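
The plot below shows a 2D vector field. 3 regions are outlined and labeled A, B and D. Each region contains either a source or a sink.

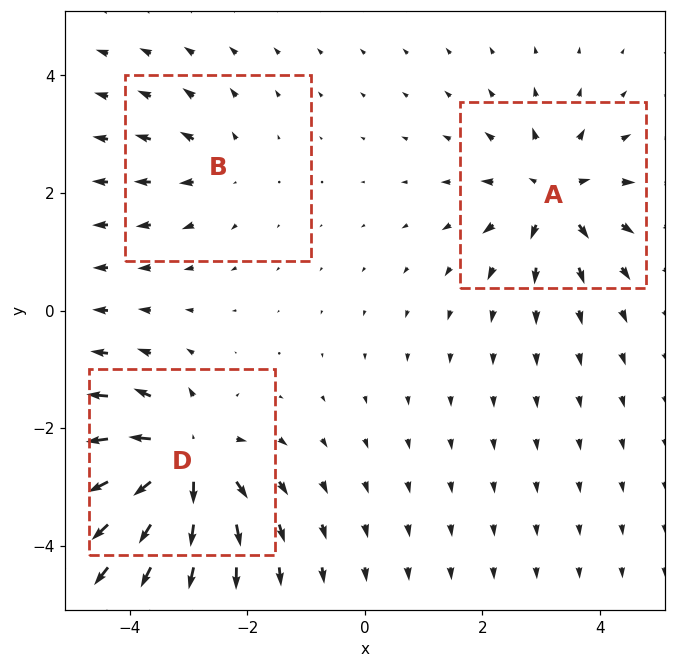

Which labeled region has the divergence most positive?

D

Divergence at each region's feature centre — A: about +4, B: about +2, D: about +6. Region D is most positive.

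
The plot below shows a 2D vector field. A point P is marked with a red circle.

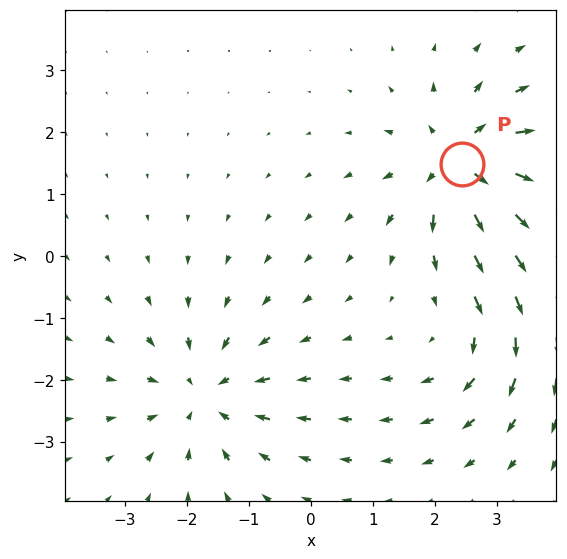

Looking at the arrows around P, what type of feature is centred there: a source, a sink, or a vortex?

At P (2.4, 1.5) the arrows spread outward. Divergence about +5, curl ≈0 — positive divergence with near-zero curl is a source.

source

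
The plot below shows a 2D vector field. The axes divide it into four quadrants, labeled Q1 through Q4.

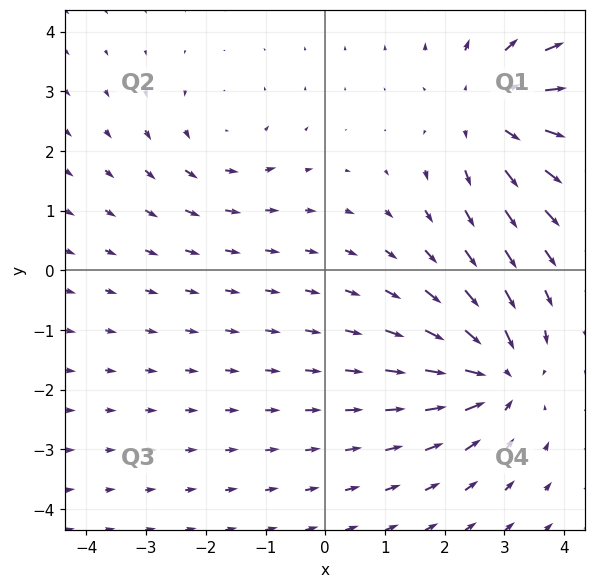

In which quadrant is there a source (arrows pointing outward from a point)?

The source sits at approximately (2.8, 2.6), which lies in quadrant Q1. The divergence there is about +4, positive as expected for a source.

Q1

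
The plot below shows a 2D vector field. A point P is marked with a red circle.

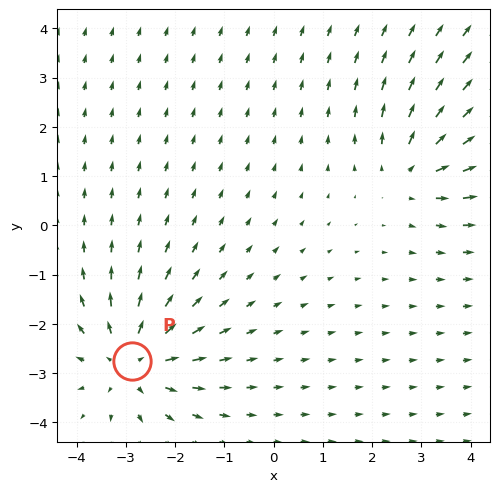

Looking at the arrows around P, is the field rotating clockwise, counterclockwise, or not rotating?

Near P at (-2.9, -2.8) the arrows show no circulation. The curl there is ≈0.

not rotating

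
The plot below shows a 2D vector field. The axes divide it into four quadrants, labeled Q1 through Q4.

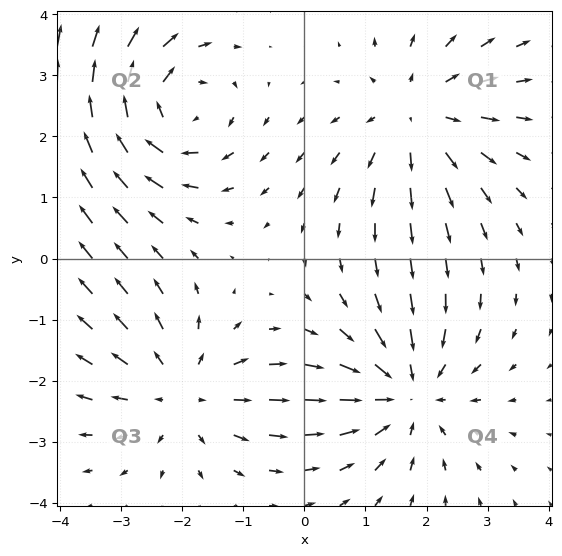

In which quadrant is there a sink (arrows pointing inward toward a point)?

The sink sits at approximately (1.7, -2.2), which lies in quadrant Q4. The divergence there is about -4, negative as expected for a sink.

Q4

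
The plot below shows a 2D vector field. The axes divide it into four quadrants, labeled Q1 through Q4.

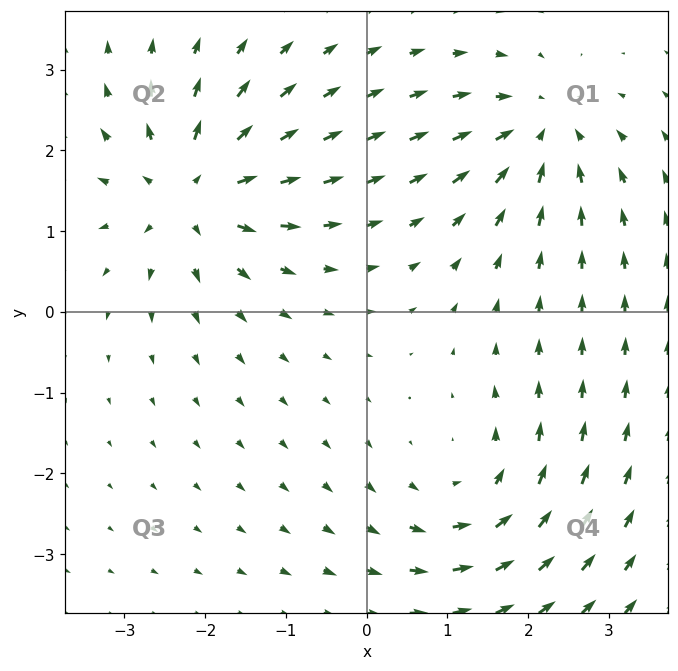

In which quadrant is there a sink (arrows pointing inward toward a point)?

The sink sits at approximately (2.2, 2.2), which lies in quadrant Q1. The divergence there is about -5, negative as expected for a sink.

Q1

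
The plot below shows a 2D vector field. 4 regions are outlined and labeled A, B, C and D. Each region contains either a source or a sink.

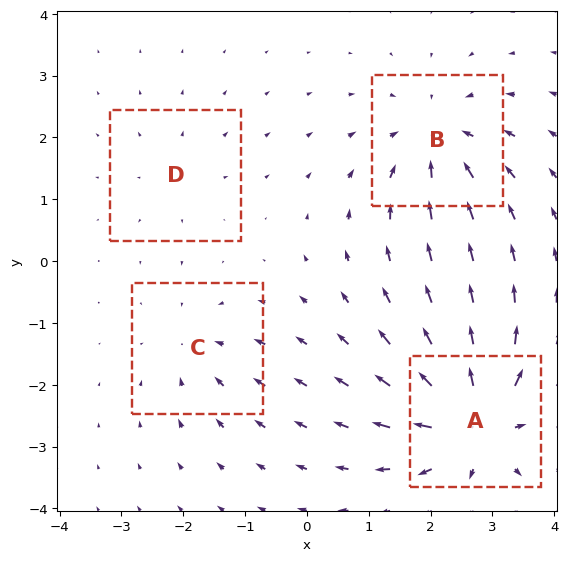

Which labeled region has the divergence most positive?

A

Divergence at each region's feature centre — A: about +7, B: about -5, C: about -3, D: about +2. Region A is most positive.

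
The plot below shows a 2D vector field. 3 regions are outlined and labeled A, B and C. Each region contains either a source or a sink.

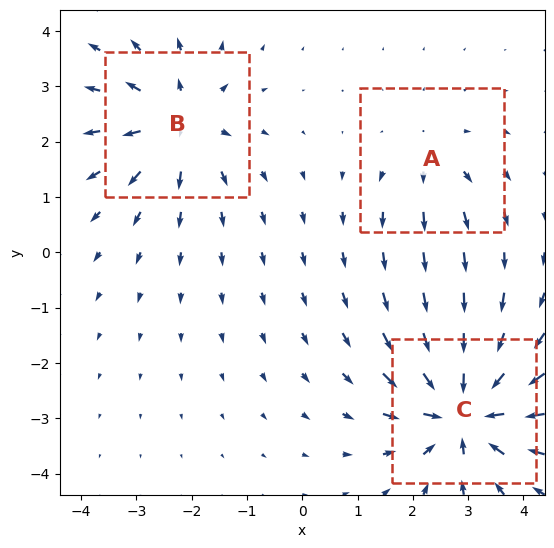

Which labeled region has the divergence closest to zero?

A

Divergence at each region's feature centre — A: about +2, B: about +4, C: about -5. Region A is closest to zero.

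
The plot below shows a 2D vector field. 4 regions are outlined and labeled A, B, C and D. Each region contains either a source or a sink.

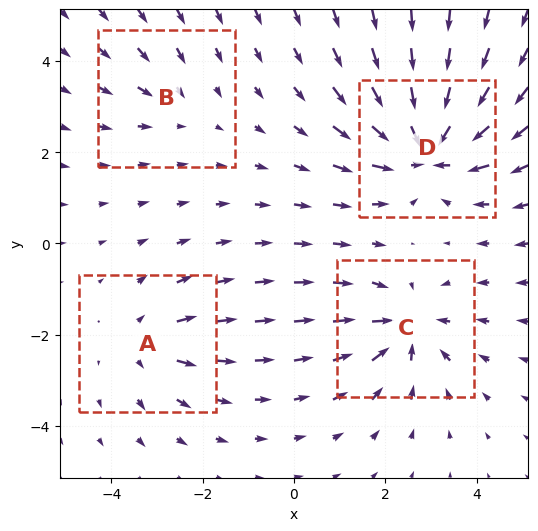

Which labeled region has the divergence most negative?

Divergence at each region's feature centre — A: about +3, B: about -2, C: about -5, D: about -7. Region D is most negative.

D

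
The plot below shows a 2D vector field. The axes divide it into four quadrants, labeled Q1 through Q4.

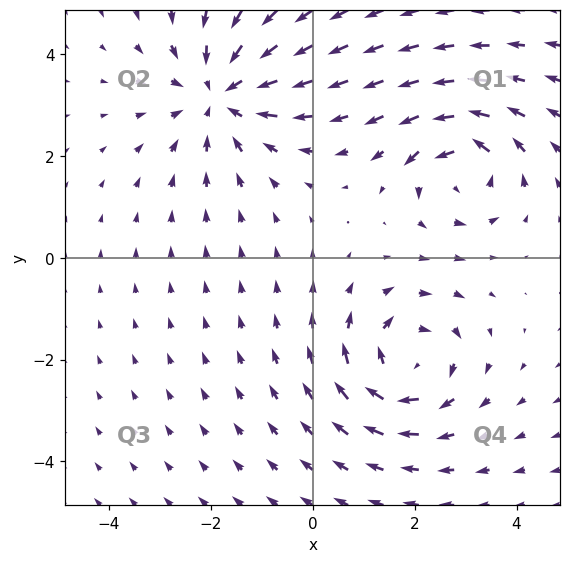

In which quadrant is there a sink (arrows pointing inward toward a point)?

Q2

The sink sits at approximately (-1.8, 3.2), which lies in quadrant Q2. The divergence there is about -4, negative as expected for a sink.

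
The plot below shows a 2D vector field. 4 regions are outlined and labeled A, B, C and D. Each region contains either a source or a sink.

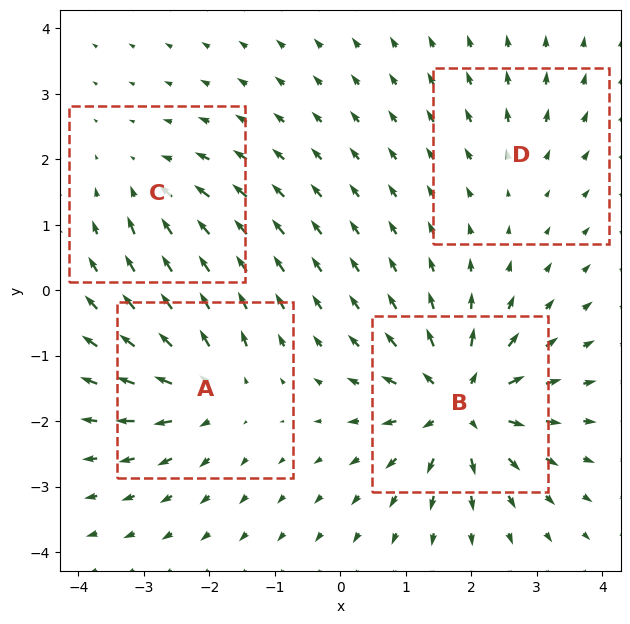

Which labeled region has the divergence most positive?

B

Divergence at each region's feature centre — A: about +6, B: about +9, C: about -4, D: about +3. Region B is most positive.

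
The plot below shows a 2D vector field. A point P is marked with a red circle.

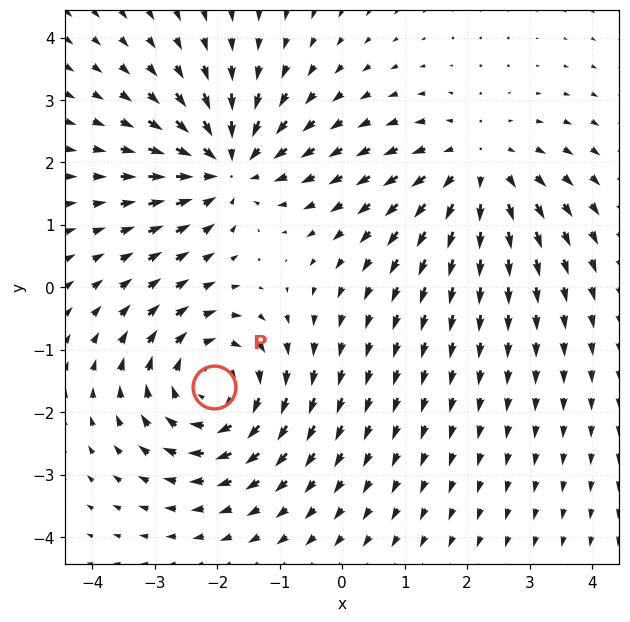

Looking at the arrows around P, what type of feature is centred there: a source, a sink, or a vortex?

At P (-2.1, -1.6) the arrows circulate clockwise. Divergence ≈0, curl about -3 — near-zero divergence with nonzero curl is a vortex.

vortex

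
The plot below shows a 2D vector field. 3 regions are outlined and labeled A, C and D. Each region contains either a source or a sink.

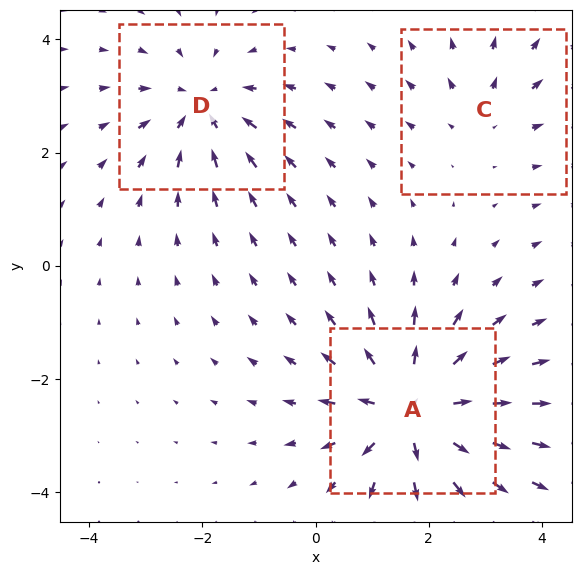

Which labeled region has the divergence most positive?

A

Divergence at each region's feature centre — A: about +5, C: about +2, D: about -3. Region A is most positive.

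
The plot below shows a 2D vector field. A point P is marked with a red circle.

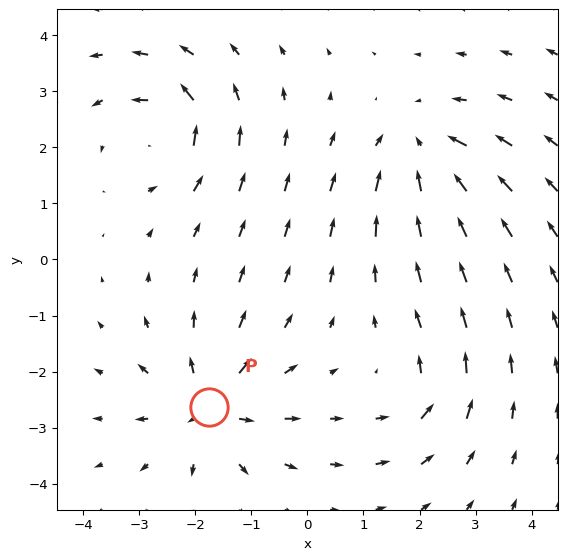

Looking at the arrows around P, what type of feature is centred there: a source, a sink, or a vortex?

source

At P (-1.8, -2.6) the arrows spread outward. Divergence about +6, curl ≈0 — positive divergence with near-zero curl is a source.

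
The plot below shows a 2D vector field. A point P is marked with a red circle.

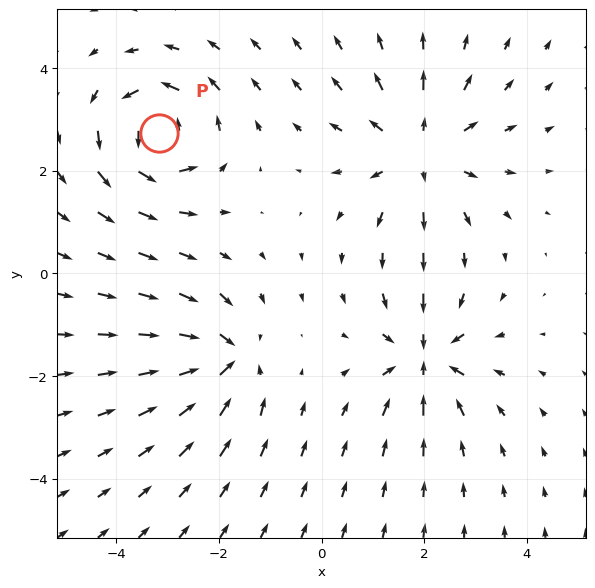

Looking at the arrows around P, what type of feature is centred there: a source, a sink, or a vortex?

At P (-3.2, 2.7) the arrows circulate counterclockwise. Divergence ≈0, curl about +5 — near-zero divergence with nonzero curl is a vortex.

vortex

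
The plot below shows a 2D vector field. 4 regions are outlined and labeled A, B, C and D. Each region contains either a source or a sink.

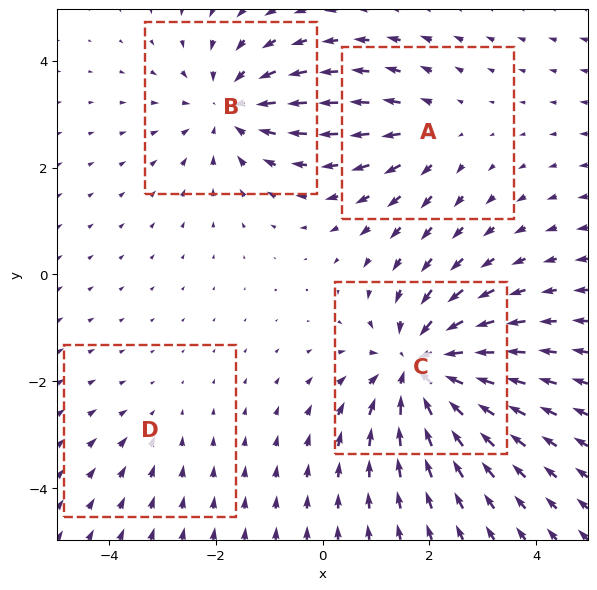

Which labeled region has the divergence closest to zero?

D

Divergence at each region's feature centre — A: about +3, B: about -4, C: about -6, D: about -2. Region D is closest to zero.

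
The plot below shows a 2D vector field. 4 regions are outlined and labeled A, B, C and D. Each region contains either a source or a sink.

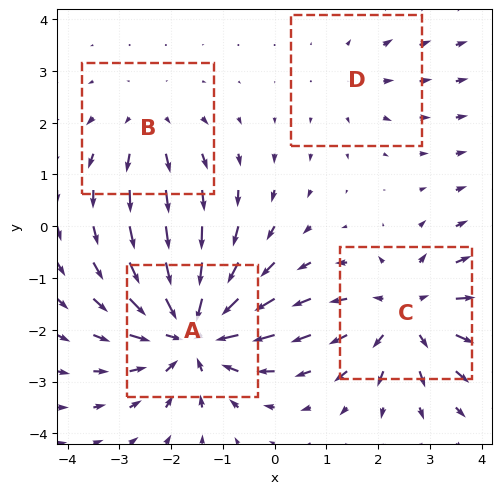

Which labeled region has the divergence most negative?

A

Divergence at each region's feature centre — A: about -7, B: about +3, C: about +5, D: about +2. Region A is most negative.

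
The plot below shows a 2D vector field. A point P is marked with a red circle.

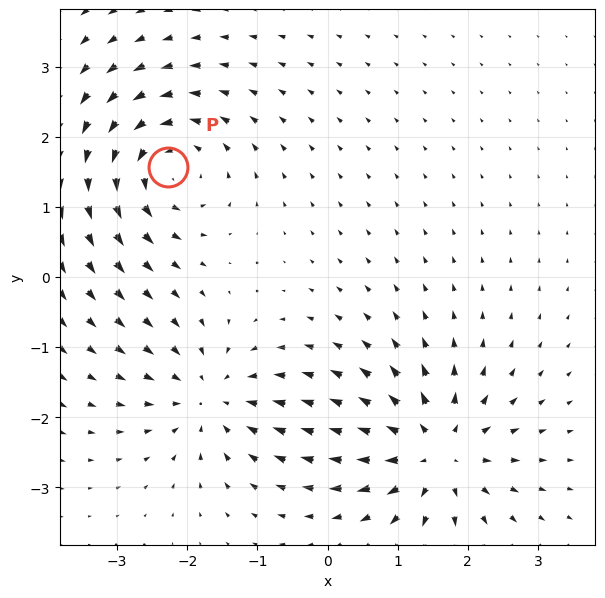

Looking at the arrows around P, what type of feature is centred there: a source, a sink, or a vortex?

At P (-2.3, 1.6) the arrows circulate counterclockwise. Divergence ≈0, curl about +5 — near-zero divergence with nonzero curl is a vortex.

vortex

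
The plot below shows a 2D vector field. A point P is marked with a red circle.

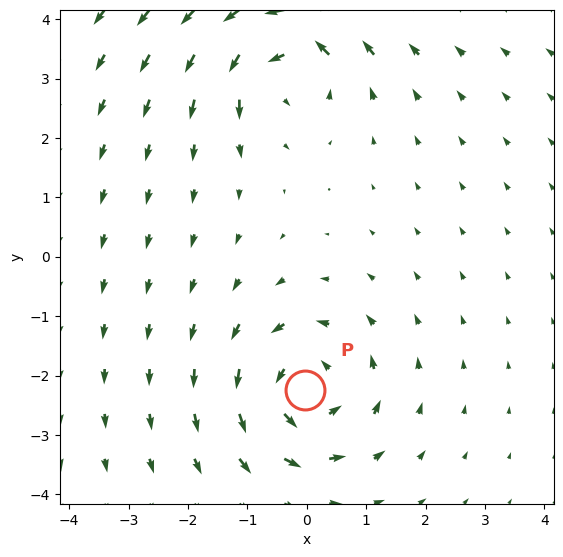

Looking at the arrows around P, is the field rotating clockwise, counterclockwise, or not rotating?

Near P at (-0.0, -2.2) the arrows circulate counterclockwise. The curl (z-component) there is about +3; positive curl means counterclockwise rotation.

counterclockwise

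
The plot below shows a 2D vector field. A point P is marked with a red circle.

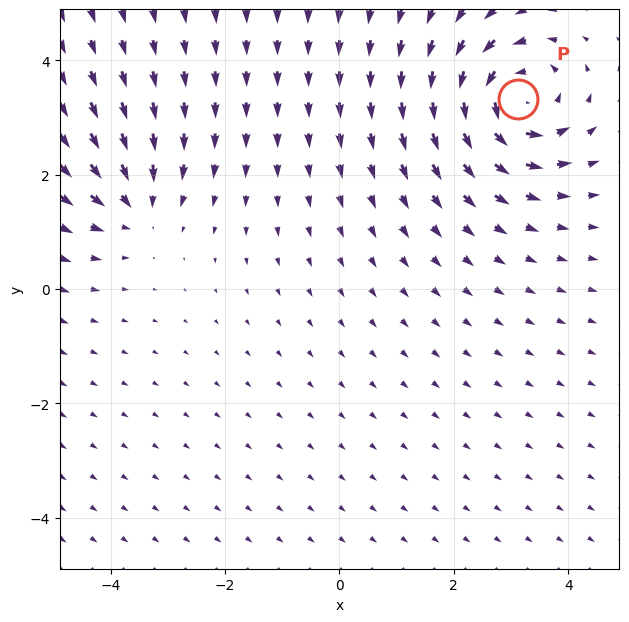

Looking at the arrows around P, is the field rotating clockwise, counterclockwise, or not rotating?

counterclockwise

Near P at (3.1, 3.3) the arrows circulate counterclockwise. The curl (z-component) there is about +7; positive curl means counterclockwise rotation.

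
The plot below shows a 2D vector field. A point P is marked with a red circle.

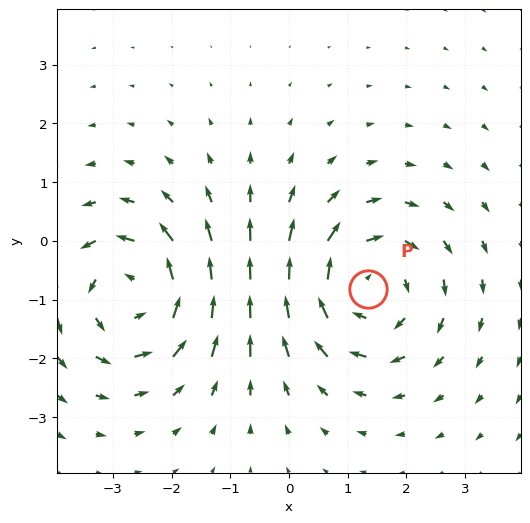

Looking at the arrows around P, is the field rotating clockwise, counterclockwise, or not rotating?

clockwise

Near P at (1.3, -0.8) the arrows circulate clockwise. The curl (z-component) there is about -3; negative curl means clockwise rotation.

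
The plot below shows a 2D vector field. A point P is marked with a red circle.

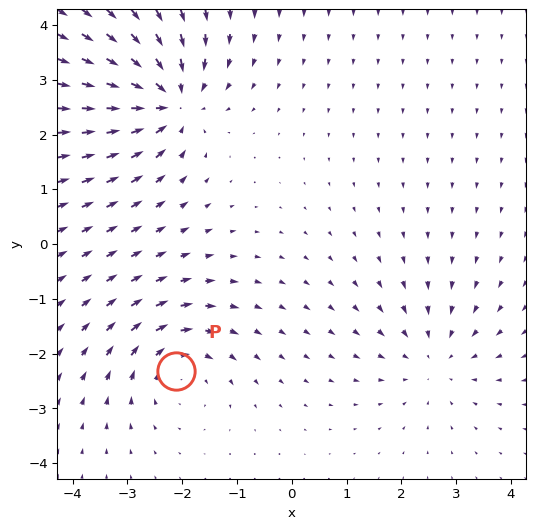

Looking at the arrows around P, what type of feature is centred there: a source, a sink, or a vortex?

At P (-2.1, -2.3) the arrows circulate clockwise. Divergence ≈0, curl about -3 — near-zero divergence with nonzero curl is a vortex.

vortex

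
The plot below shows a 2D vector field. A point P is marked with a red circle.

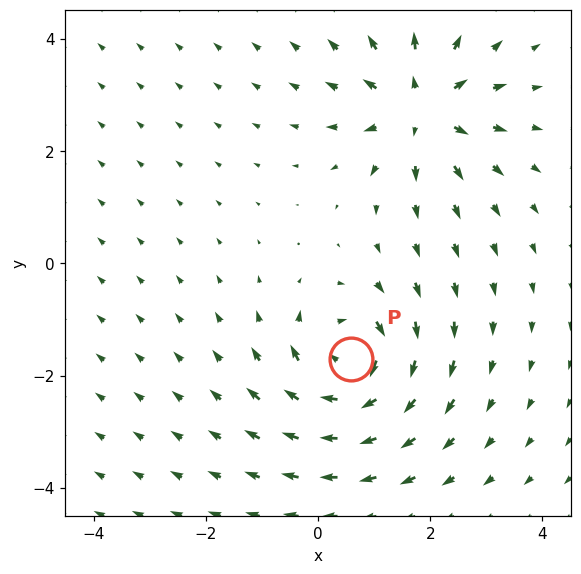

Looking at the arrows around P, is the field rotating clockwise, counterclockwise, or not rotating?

Near P at (0.6, -1.7) the arrows circulate clockwise. The curl (z-component) there is about -5; negative curl means clockwise rotation.

clockwise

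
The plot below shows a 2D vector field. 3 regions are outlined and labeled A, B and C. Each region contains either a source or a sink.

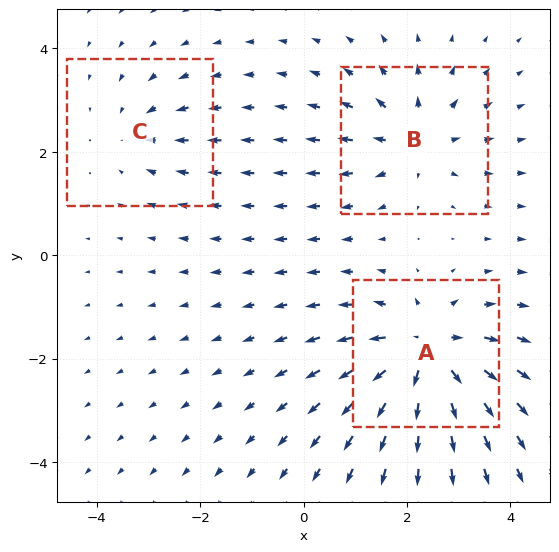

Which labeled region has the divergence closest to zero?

Divergence at each region's feature centre — A: about +5, B: about +3, C: about -2. Region C is closest to zero.

C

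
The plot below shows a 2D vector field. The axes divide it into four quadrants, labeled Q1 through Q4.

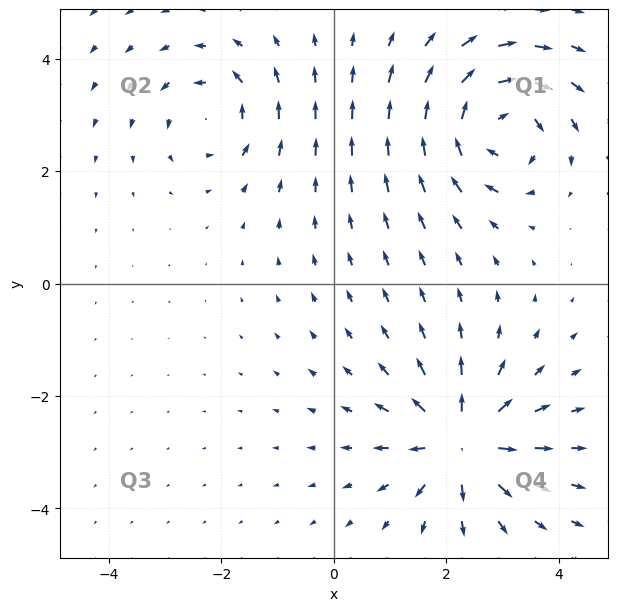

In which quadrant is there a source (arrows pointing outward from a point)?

Q4

The source sits at approximately (2.3, -2.8), which lies in quadrant Q4. The divergence there is about +6, positive as expected for a source.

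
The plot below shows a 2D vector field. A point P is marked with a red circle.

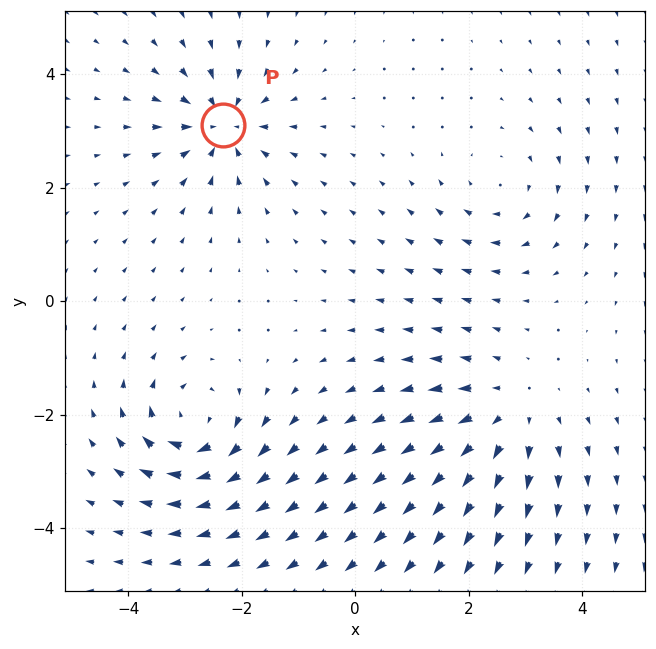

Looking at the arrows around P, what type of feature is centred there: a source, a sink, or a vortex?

At P (-2.3, 3.1) the arrows converge inward. Divergence about -6, curl ≈0 — negative divergence with near-zero curl is a sink.

sink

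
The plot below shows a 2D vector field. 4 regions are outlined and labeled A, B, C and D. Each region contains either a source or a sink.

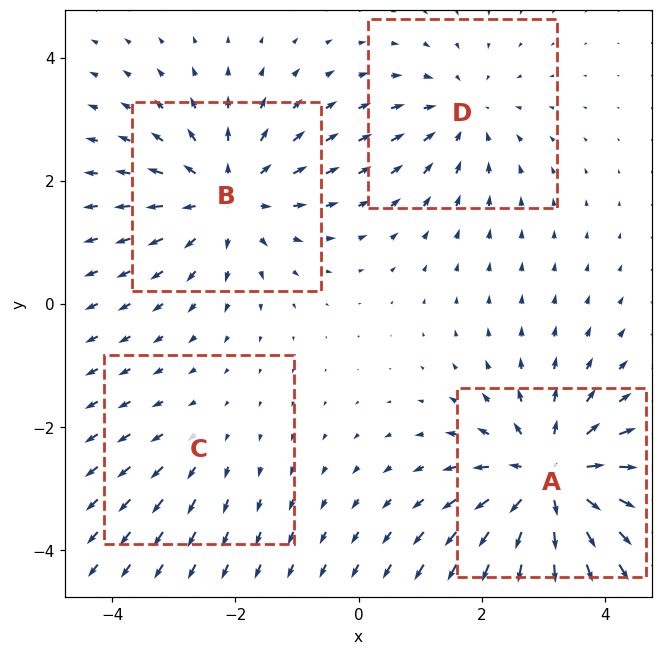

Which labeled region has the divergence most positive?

A

Divergence at each region's feature centre — A: about +7, B: about +5, C: about +2, D: about -3. Region A is most positive.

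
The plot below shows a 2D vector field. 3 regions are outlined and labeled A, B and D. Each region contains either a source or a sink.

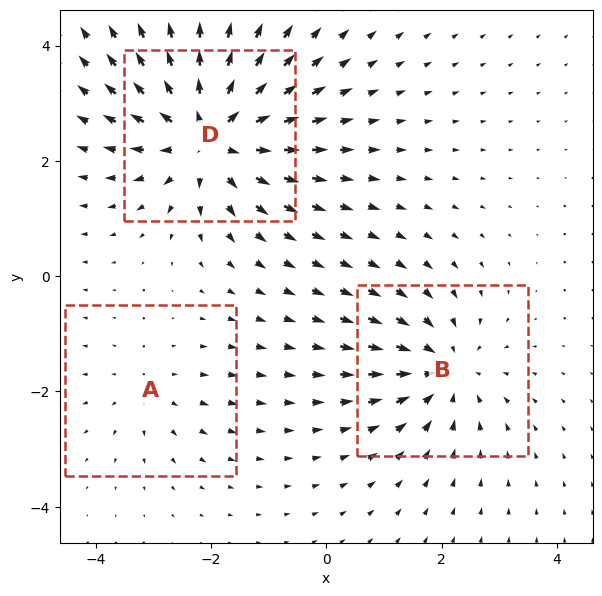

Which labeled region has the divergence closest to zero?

Divergence at each region's feature centre — A: about +2, B: about -3, D: about +5. Region A is closest to zero.

A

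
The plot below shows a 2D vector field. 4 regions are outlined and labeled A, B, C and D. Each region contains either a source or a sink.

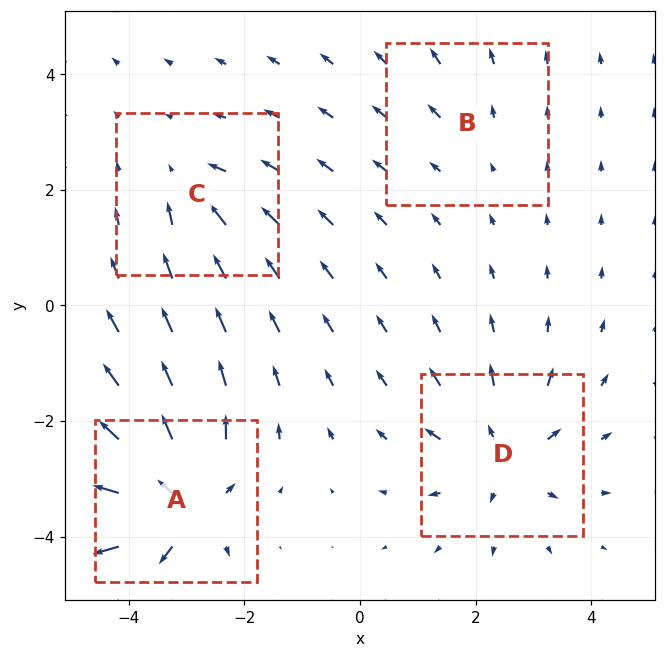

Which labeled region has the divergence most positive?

Divergence at each region's feature centre — A: about +8, B: about +2, C: about -4, D: about +6. Region A is most positive.

A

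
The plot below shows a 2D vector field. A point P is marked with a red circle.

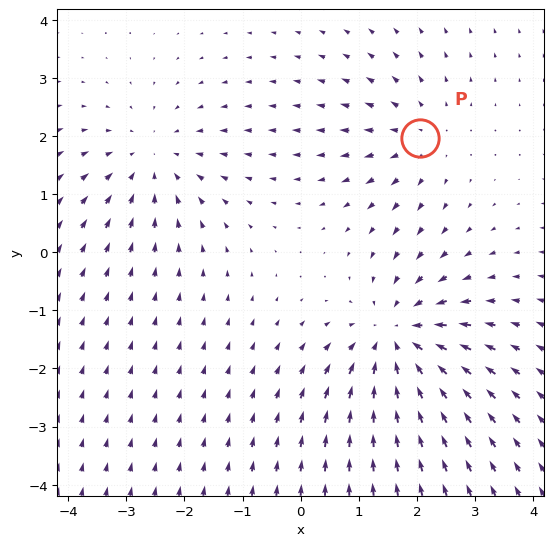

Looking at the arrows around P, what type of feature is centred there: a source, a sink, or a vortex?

At P (2.1, 2.0) the arrows spread outward. Divergence about +3, curl ≈0 — positive divergence with near-zero curl is a source.

source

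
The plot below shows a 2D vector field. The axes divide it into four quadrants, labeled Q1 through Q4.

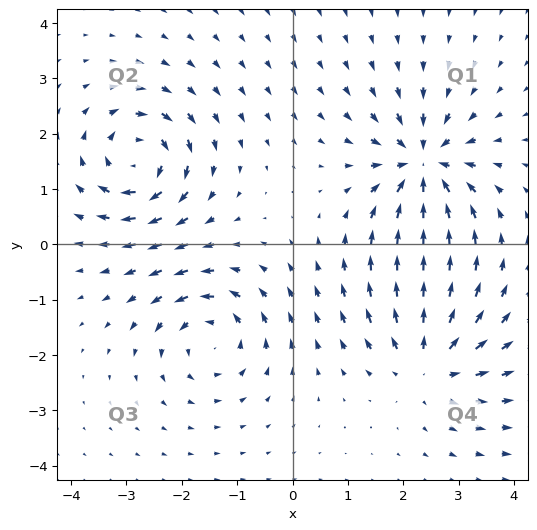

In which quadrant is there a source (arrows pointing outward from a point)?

The source sits at approximately (2.4, -2.1), which lies in quadrant Q4. The divergence there is about +4, positive as expected for a source.

Q4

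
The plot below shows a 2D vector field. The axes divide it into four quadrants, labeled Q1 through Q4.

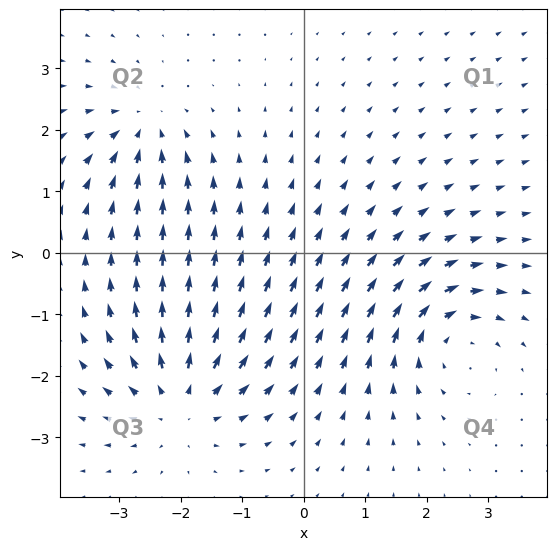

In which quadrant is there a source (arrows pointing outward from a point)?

Q3

The source sits at approximately (-2.0, -2.4), which lies in quadrant Q3. The divergence there is about +4, positive as expected for a source.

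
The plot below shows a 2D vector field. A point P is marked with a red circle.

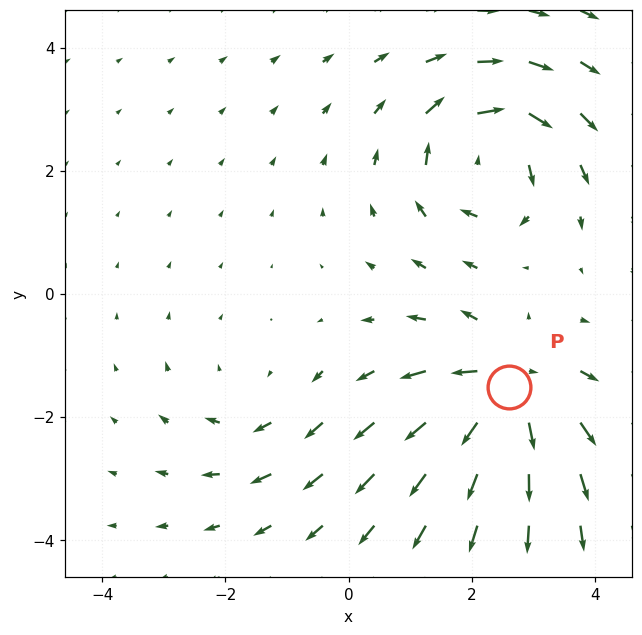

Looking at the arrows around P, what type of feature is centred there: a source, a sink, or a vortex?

At P (2.6, -1.5) the arrows spread outward. Divergence about +6, curl ≈0 — positive divergence with near-zero curl is a source.

source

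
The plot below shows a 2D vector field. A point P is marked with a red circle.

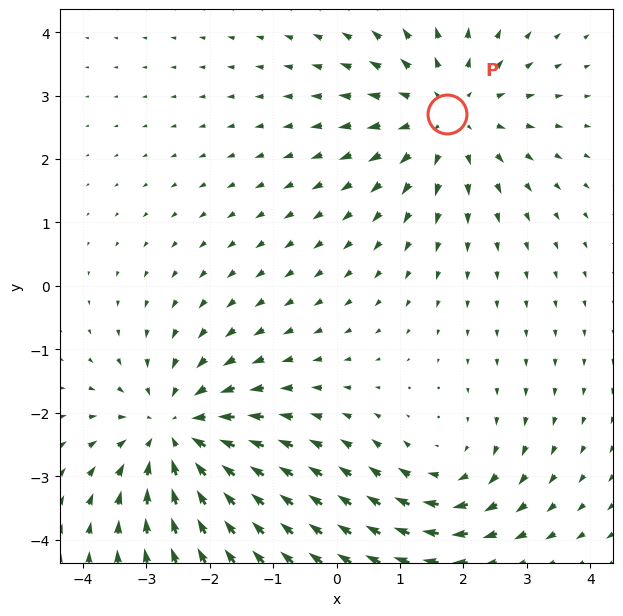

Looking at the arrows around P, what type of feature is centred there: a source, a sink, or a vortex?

At P (1.7, 2.7) the arrows spread outward. Divergence about +3, curl ≈0 — positive divergence with near-zero curl is a source.

source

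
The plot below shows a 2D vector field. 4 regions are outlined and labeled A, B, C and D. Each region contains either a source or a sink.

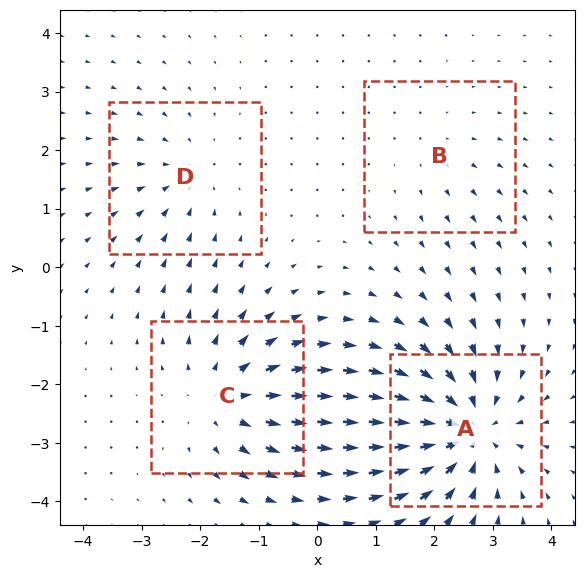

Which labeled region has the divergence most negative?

Divergence at each region's feature centre — A: about -7, B: about +2, C: about +5, D: about -3. Region A is most negative.

A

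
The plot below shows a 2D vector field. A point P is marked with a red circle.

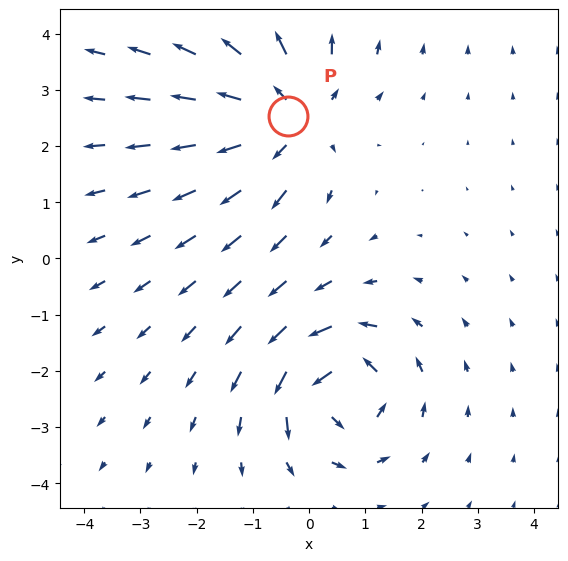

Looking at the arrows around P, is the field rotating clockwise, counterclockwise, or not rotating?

Near P at (-0.4, 2.5) the arrows show no circulation. The curl there is ≈0.

not rotating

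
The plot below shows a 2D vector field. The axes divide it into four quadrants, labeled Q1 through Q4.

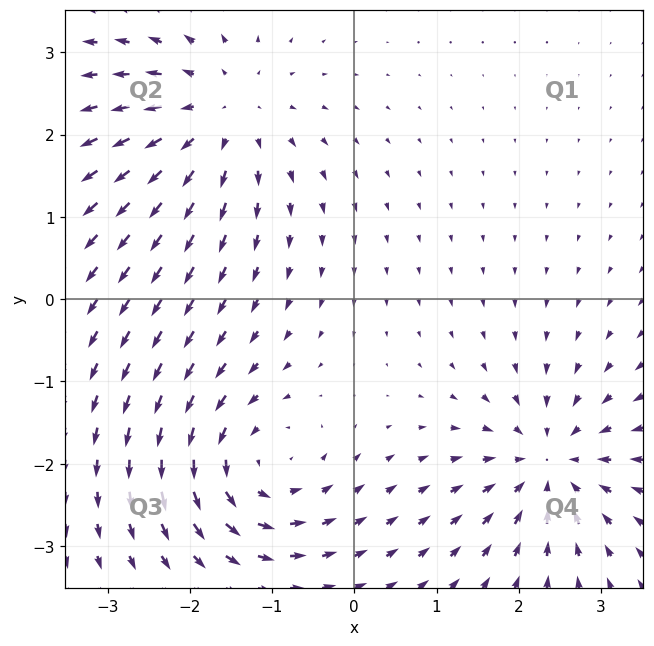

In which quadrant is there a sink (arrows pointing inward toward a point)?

The sink sits at approximately (2.4, -2.0), which lies in quadrant Q4. The divergence there is about -6, negative as expected for a sink.

Q4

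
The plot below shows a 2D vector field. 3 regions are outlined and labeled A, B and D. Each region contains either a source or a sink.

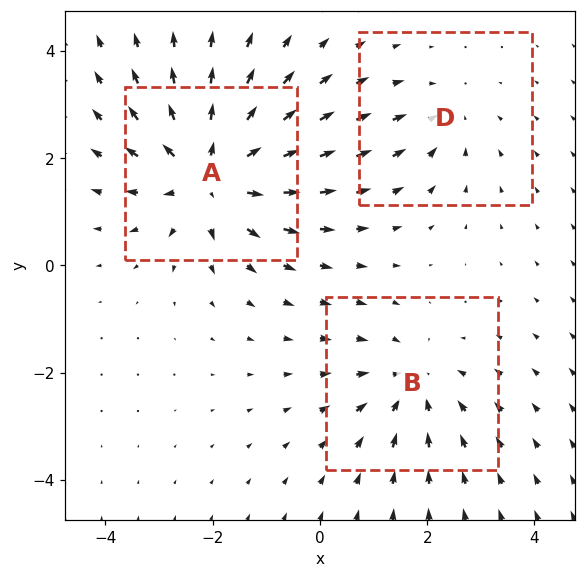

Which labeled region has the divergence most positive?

Divergence at each region's feature centre — A: about +4, B: about -3, D: about -2. Region A is most positive.

A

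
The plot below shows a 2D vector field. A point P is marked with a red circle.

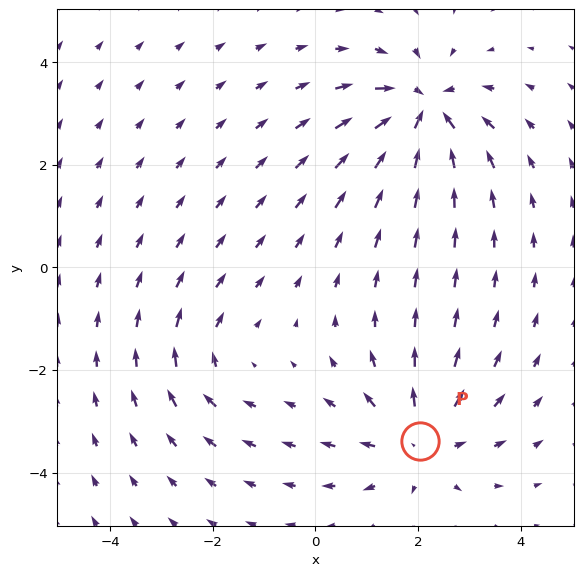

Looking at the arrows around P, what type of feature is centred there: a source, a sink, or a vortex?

source

At P (2.0, -3.4) the arrows spread outward. Divergence about +4, curl ≈0 — positive divergence with near-zero curl is a source.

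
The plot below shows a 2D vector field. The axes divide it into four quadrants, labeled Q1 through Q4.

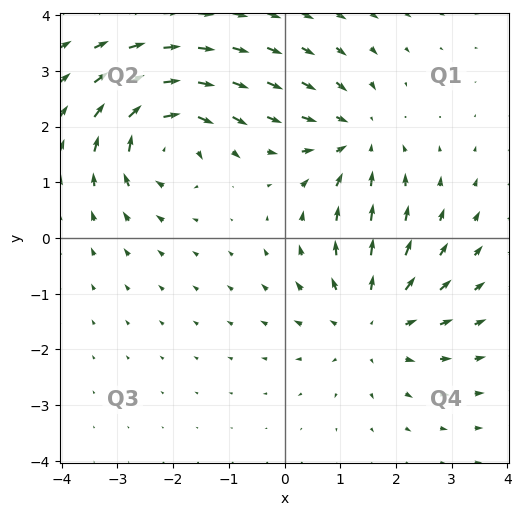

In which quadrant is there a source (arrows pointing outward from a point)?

Q4

The source sits at approximately (1.6, -1.5), which lies in quadrant Q4. The divergence there is about +3, positive as expected for a source.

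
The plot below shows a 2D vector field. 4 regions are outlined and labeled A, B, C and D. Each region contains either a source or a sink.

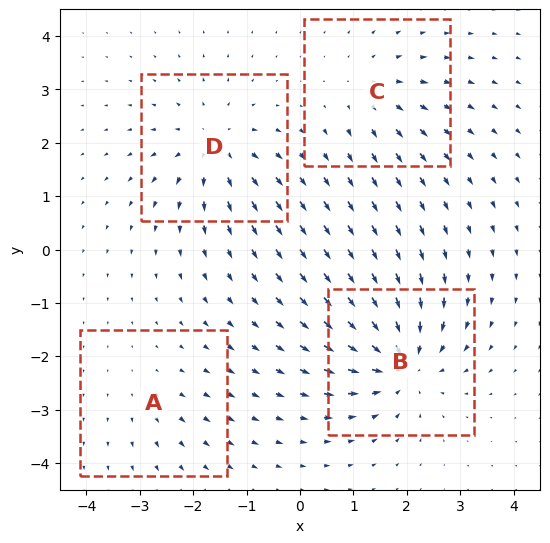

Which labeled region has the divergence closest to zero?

A

Divergence at each region's feature centre — A: about +2, B: about -7, C: about +4, D: about +6. Region A is closest to zero.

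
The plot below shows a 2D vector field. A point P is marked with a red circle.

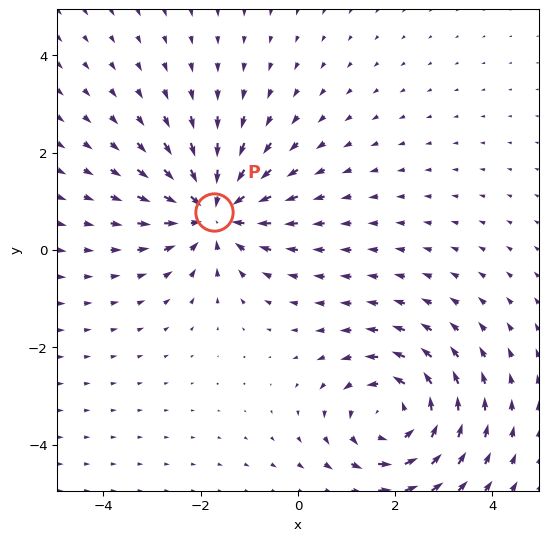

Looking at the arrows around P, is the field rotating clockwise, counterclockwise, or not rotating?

Near P at (-1.7, 0.8) the arrows show no circulation. The curl there is ≈0.

not rotating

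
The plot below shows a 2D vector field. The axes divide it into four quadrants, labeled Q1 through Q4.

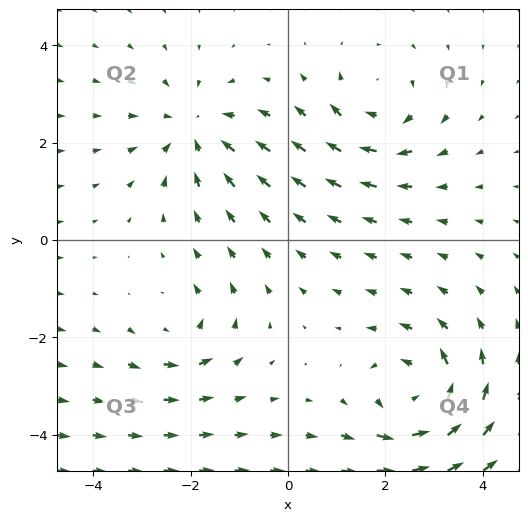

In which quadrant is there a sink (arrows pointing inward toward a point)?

Q2

The sink sits at approximately (-1.9, 2.3), which lies in quadrant Q2. The divergence there is about -4, negative as expected for a sink.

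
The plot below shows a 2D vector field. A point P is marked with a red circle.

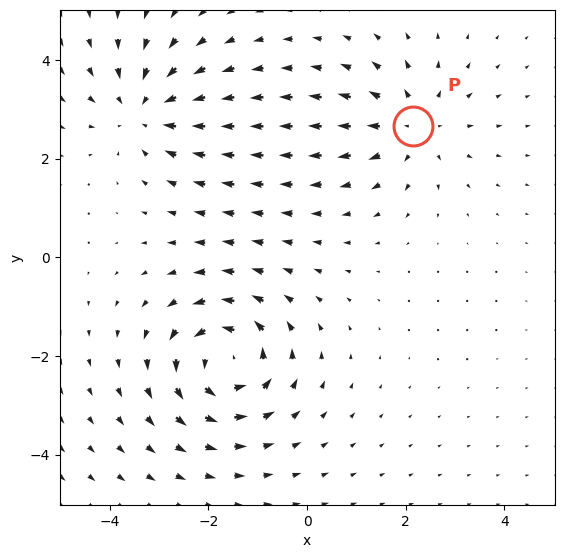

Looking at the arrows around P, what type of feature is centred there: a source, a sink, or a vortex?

source

At P (2.1, 2.7) the arrows spread outward. Divergence about +3, curl ≈0 — positive divergence with near-zero curl is a source.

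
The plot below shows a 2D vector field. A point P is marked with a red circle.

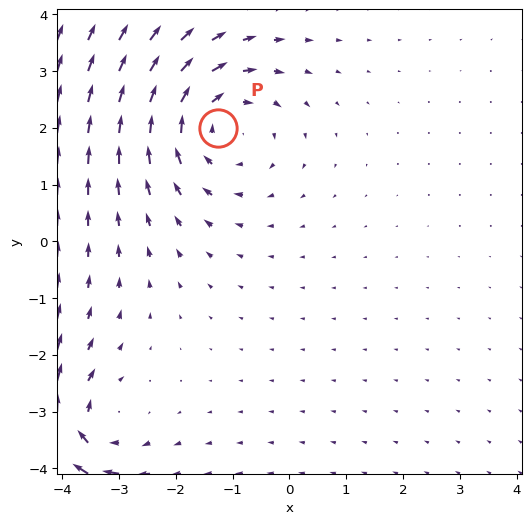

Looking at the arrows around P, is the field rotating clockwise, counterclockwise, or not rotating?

clockwise

Near P at (-1.3, 2.0) the arrows circulate clockwise. The curl (z-component) there is about -3; negative curl means clockwise rotation.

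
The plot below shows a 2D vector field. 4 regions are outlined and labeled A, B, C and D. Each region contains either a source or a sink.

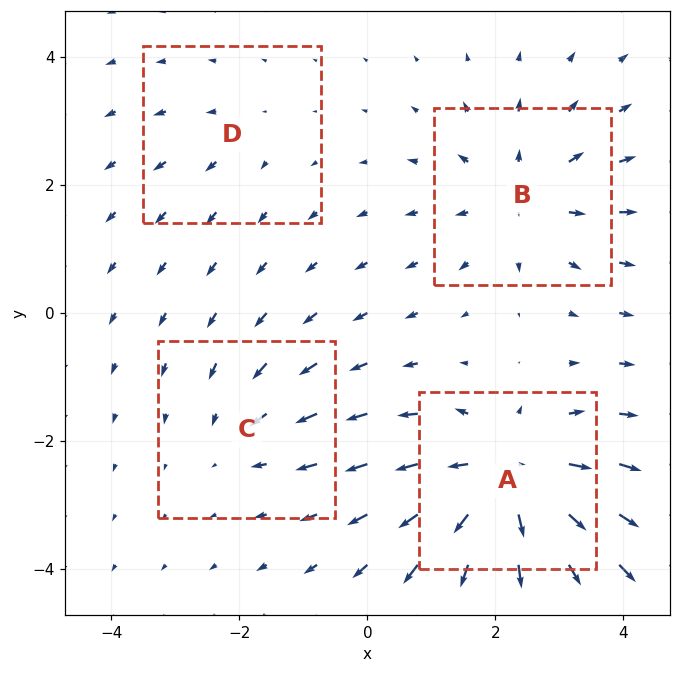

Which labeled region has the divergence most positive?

A

Divergence at each region's feature centre — A: about +7, B: about +5, C: about -3, D: about +2. Region A is most positive.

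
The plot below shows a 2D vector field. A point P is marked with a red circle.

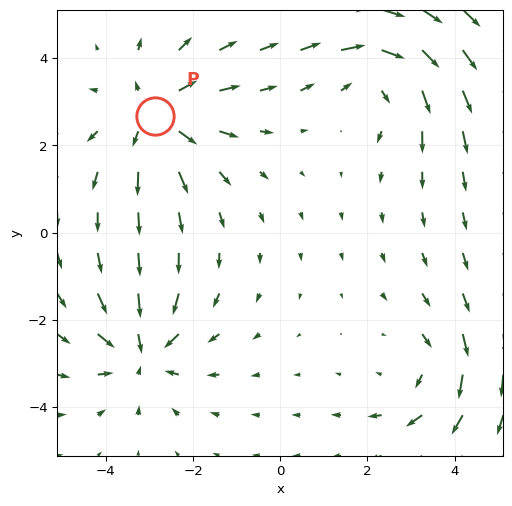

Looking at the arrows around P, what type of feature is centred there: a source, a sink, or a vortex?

At P (-2.9, 2.7) the arrows spread outward. Divergence about +5, curl ≈0 — positive divergence with near-zero curl is a source.

source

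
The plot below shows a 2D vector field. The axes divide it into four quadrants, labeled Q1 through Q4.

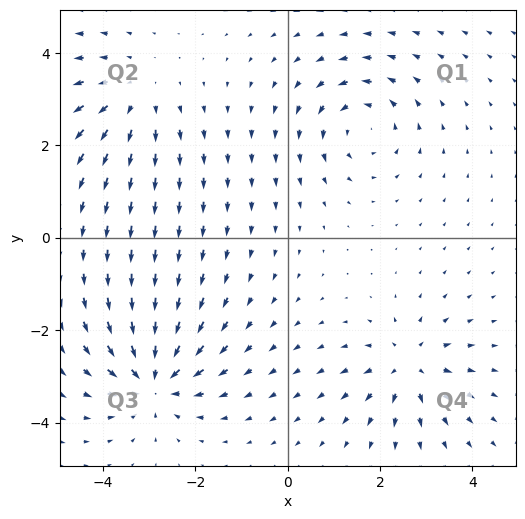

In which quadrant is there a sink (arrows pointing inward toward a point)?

The sink sits at approximately (-2.9, -3.1), which lies in quadrant Q3. The divergence there is about -6, negative as expected for a sink.

Q3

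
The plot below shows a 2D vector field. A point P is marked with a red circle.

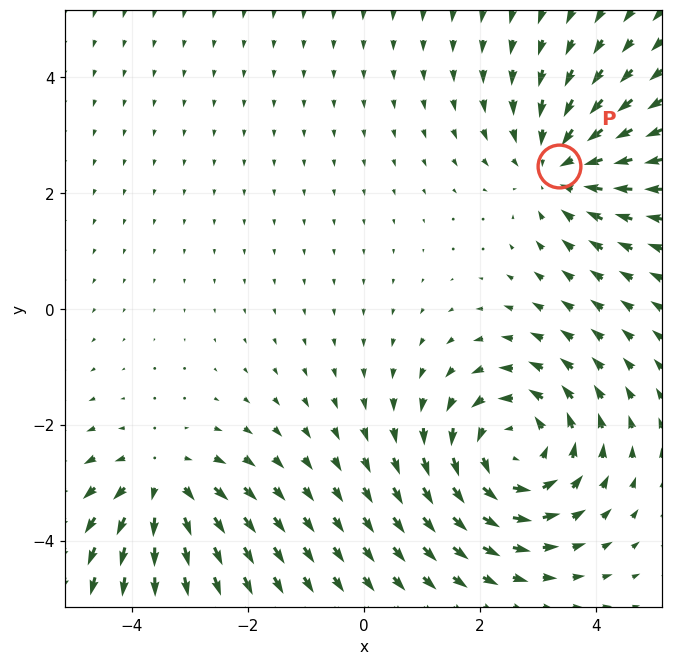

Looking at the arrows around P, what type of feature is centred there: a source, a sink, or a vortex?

sink

At P (3.4, 2.5) the arrows converge inward. Divergence about -3, curl ≈0 — negative divergence with near-zero curl is a sink.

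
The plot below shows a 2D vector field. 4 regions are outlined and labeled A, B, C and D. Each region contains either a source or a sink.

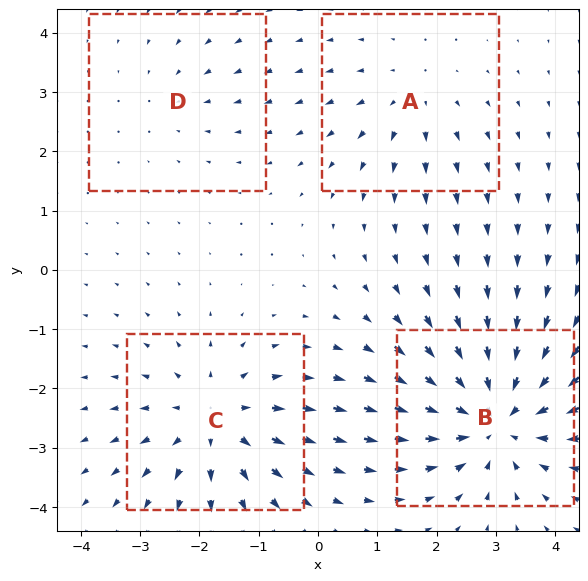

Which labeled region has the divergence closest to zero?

D

Divergence at each region's feature centre — A: about +3, B: about -6, C: about +5, D: about -2. Region D is closest to zero.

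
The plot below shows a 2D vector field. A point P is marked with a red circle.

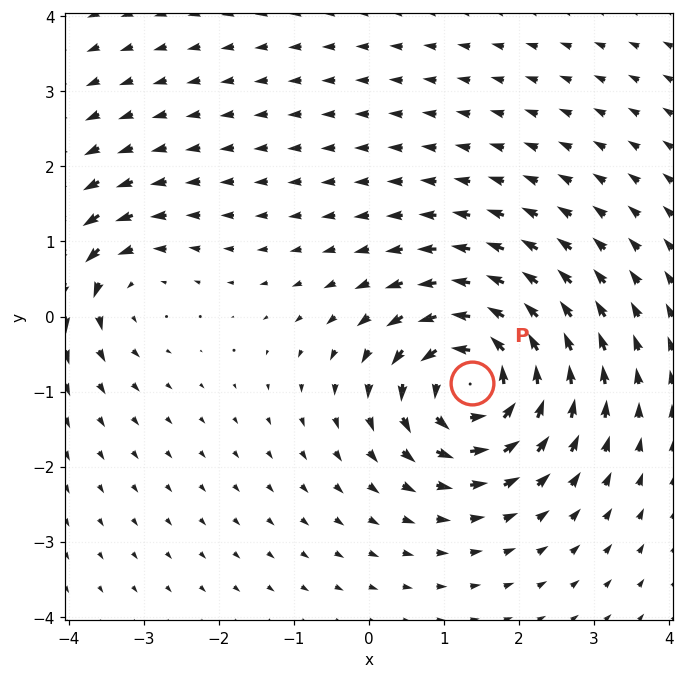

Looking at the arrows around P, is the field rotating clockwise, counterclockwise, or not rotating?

Near P at (1.4, -0.9) the arrows circulate counterclockwise. The curl (z-component) there is about +7; positive curl means counterclockwise rotation.

counterclockwise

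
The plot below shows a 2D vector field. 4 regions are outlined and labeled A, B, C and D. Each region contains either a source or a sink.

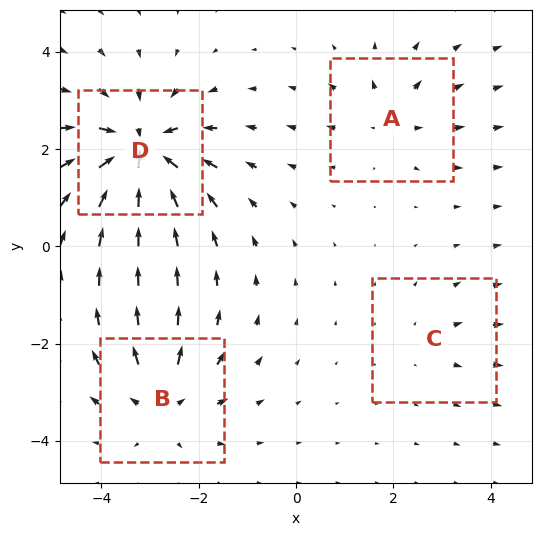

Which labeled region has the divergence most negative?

D

Divergence at each region's feature centre — A: about +4, B: about +5, C: about +2, D: about -8. Region D is most negative.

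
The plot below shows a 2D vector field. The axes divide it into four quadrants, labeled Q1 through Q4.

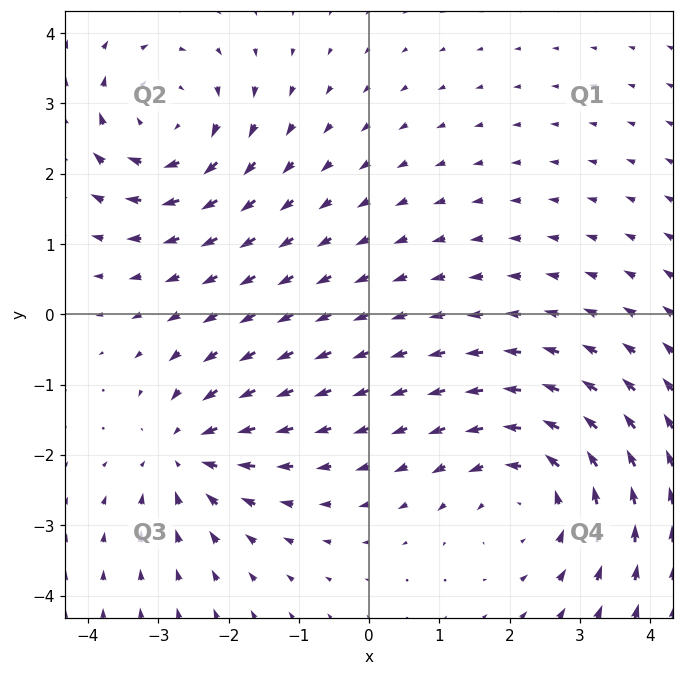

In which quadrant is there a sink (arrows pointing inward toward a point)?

Q3

The sink sits at approximately (-2.6, -2.0), which lies in quadrant Q3. The divergence there is about -4, negative as expected for a sink.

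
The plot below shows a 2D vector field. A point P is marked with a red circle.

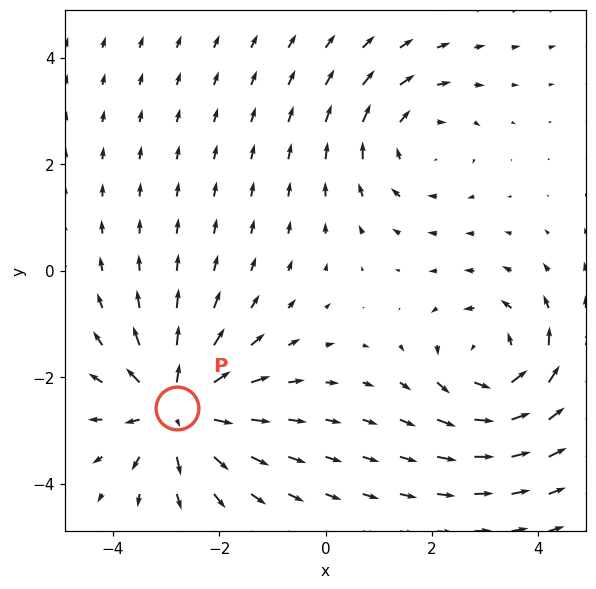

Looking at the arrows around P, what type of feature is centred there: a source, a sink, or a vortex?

source

At P (-2.8, -2.6) the arrows spread outward. Divergence about +6, curl ≈0 — positive divergence with near-zero curl is a source.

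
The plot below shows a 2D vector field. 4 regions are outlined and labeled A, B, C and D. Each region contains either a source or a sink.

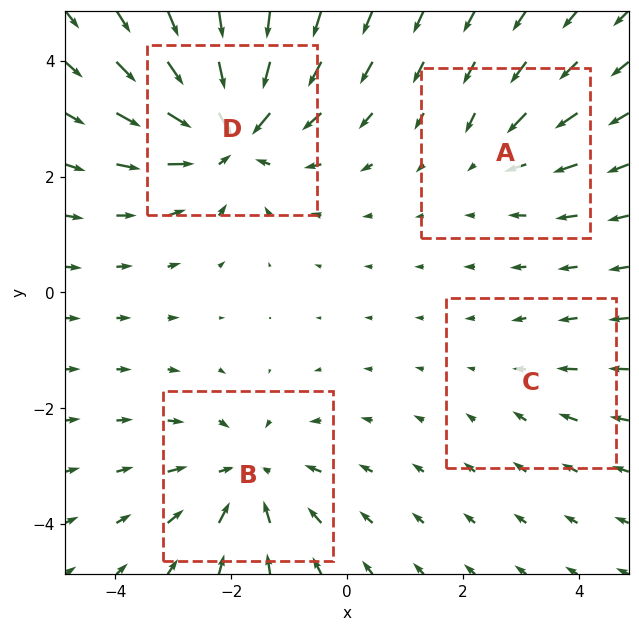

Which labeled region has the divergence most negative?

Divergence at each region's feature centre — A: about -3, B: about -4, C: about -2, D: about -7. Region D is most negative.

D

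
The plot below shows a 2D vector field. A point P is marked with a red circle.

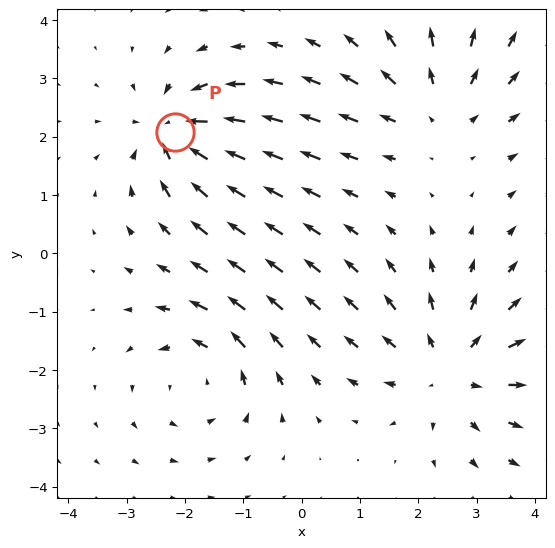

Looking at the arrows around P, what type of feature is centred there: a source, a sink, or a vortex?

At P (-2.2, 2.1) the arrows converge inward. Divergence about -6, curl ≈0 — negative divergence with near-zero curl is a sink.

sink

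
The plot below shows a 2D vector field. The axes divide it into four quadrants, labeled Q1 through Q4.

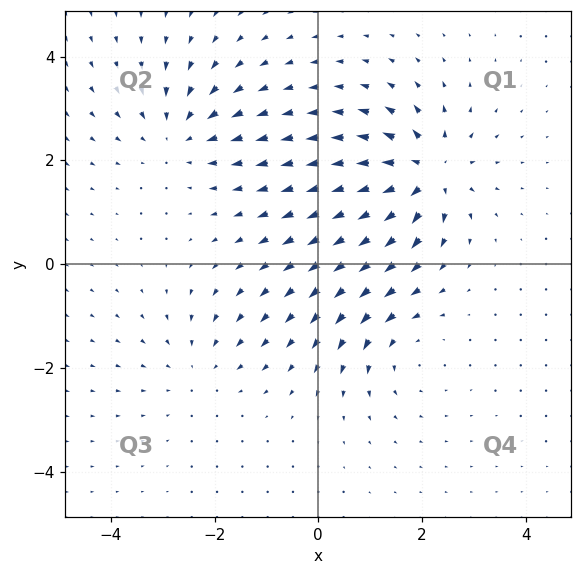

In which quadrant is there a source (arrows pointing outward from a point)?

Q1

The source sits at approximately (2.1, 1.8), which lies in quadrant Q1. The divergence there is about +7, positive as expected for a source.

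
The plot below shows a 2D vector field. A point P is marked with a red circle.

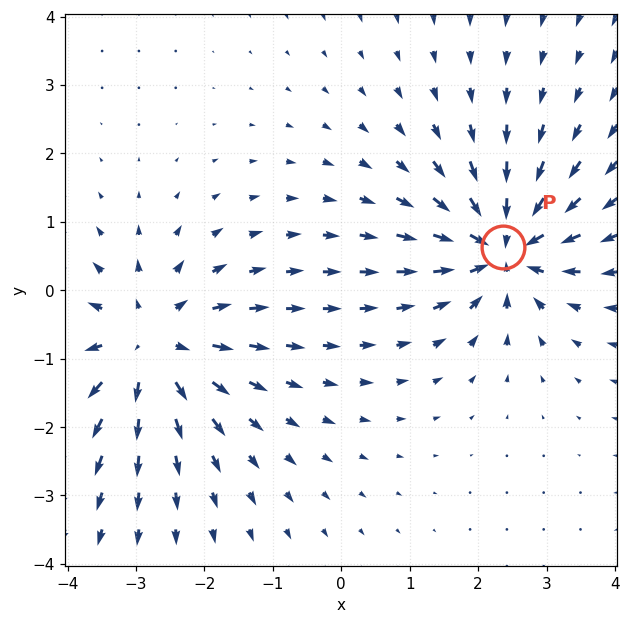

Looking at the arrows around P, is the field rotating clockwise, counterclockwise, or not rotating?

Near P at (2.4, 0.6) the arrows show no circulation. The curl there is ≈0.

not rotating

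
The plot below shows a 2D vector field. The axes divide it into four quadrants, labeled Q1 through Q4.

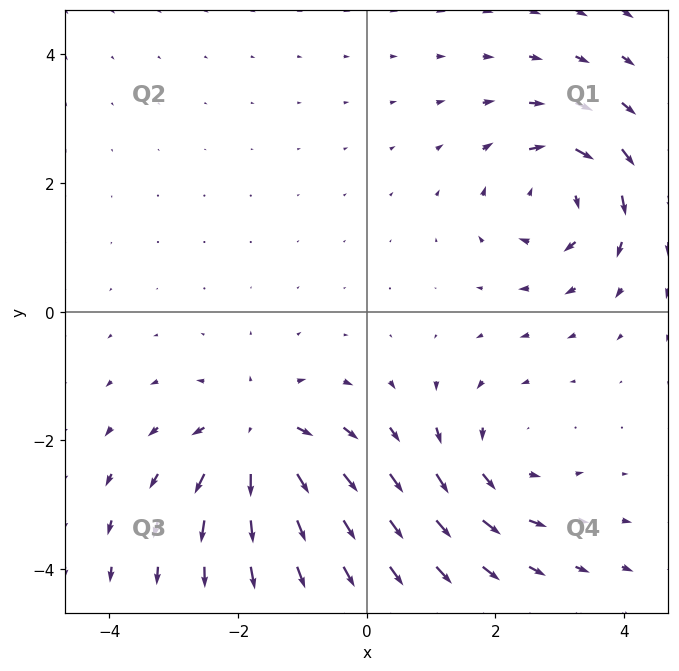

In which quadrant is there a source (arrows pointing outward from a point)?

Q3

The source sits at approximately (-1.7, -2.0), which lies in quadrant Q3. The divergence there is about +5, positive as expected for a source.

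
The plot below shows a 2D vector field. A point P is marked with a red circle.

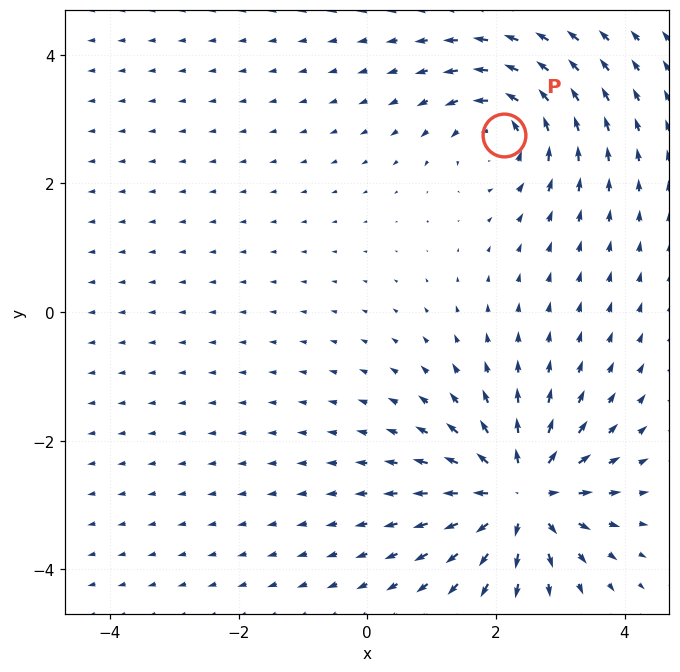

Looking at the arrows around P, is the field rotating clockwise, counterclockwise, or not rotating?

Near P at (2.1, 2.8) the arrows circulate counterclockwise. The curl (z-component) there is about +5; positive curl means counterclockwise rotation.

counterclockwise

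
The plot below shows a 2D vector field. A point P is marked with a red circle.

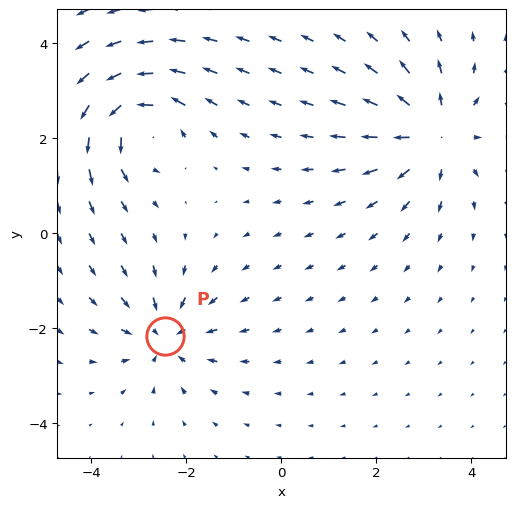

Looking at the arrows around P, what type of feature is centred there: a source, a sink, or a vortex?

At P (-2.5, -2.2) the arrows converge inward. Divergence about -4, curl ≈0 — negative divergence with near-zero curl is a sink.

sink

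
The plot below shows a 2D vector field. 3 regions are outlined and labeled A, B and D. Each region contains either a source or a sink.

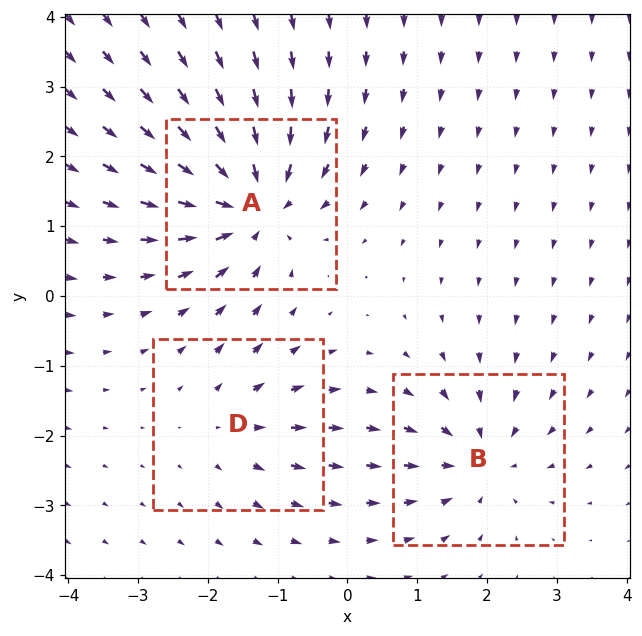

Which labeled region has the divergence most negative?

Divergence at each region's feature centre — A: about -6, B: about -4, D: about +2. Region A is most negative.

A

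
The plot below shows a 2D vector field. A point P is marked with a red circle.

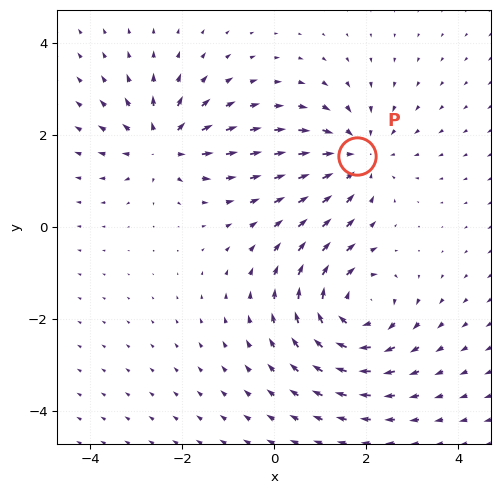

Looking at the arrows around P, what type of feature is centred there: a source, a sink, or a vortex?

At P (1.8, 1.5) the arrows converge inward. Divergence about -3, curl ≈0 — negative divergence with near-zero curl is a sink.

sink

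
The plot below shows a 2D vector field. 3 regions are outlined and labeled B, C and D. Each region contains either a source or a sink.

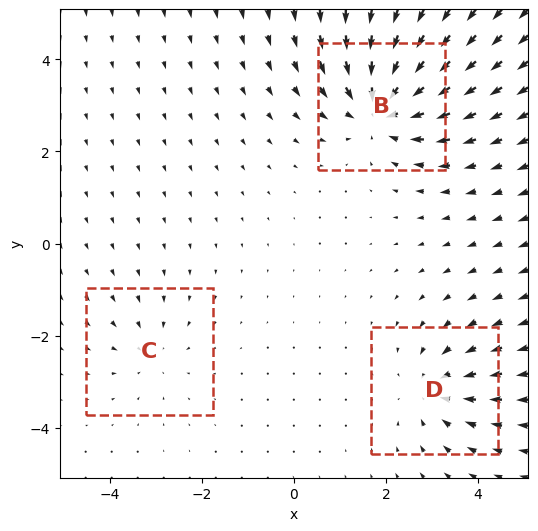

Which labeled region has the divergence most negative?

Divergence at each region's feature centre — B: about -5, C: about -2, D: about -3. Region B is most negative.

B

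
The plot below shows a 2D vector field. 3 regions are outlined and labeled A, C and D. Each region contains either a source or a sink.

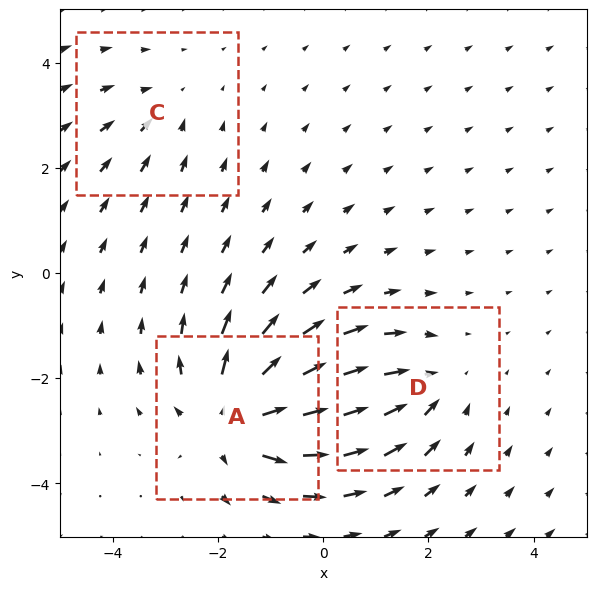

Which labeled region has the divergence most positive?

Divergence at each region's feature centre — A: about +5, C: about -2, D: about -3. Region A is most positive.

A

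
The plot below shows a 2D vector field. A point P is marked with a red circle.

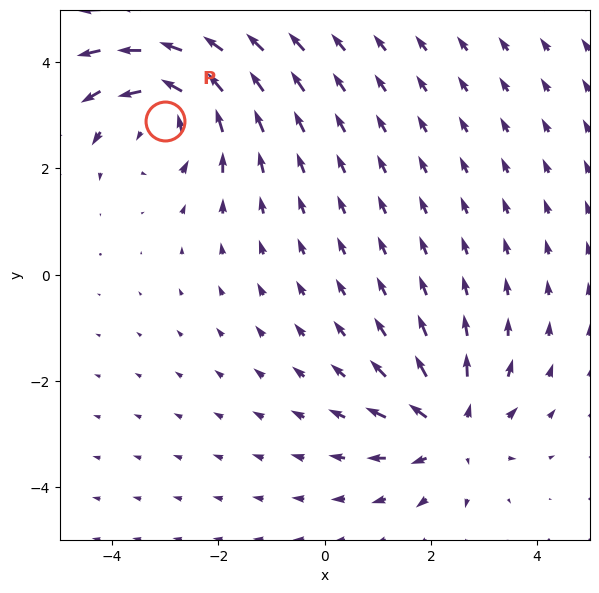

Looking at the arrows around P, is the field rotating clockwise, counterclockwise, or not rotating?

Near P at (-3.0, 2.9) the arrows circulate counterclockwise. The curl (z-component) there is about +5; positive curl means counterclockwise rotation.

counterclockwise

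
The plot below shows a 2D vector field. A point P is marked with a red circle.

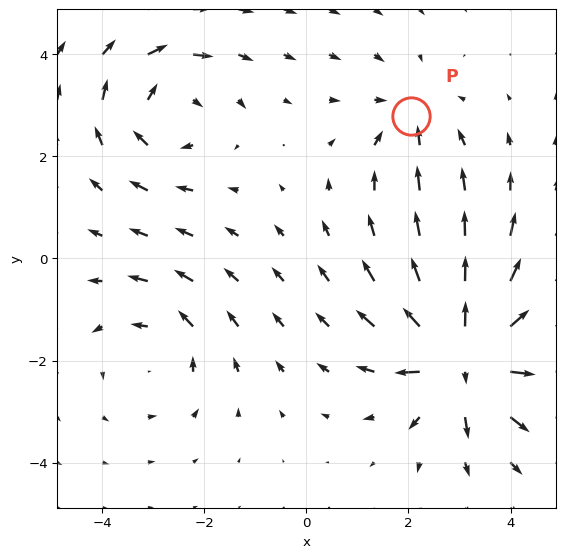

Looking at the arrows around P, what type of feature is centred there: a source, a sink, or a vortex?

sink

At P (2.0, 2.8) the arrows converge inward. Divergence about -2, curl ≈0 — negative divergence with near-zero curl is a sink.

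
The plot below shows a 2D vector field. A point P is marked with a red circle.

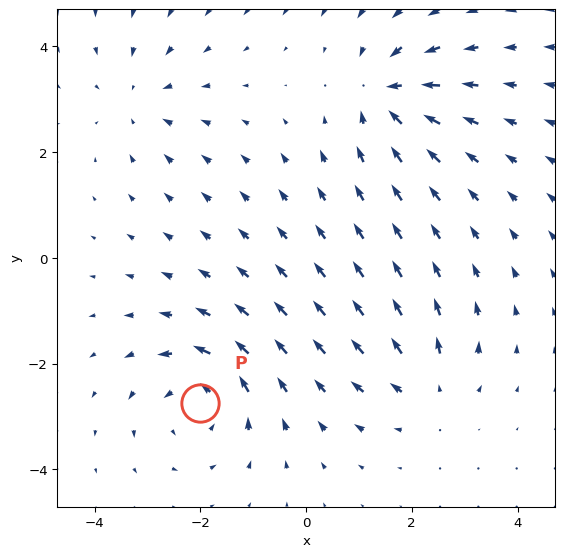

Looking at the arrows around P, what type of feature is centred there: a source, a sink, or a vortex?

At P (-2.0, -2.7) the arrows circulate counterclockwise. Divergence ≈0, curl about +5 — near-zero divergence with nonzero curl is a vortex.

vortex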